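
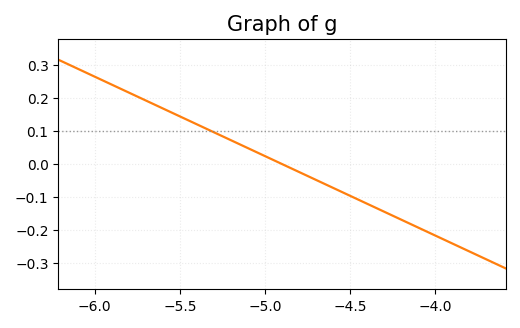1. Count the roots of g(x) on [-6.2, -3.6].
1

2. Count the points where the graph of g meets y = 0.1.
1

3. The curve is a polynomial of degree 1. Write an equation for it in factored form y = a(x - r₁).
y = -0.24(x + 4.9)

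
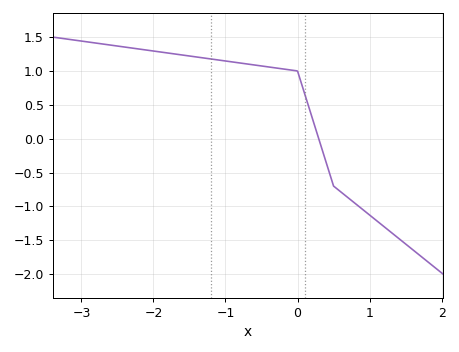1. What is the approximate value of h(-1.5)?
1.2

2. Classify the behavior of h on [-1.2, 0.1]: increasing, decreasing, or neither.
decreasing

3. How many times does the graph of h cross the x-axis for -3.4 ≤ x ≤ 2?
1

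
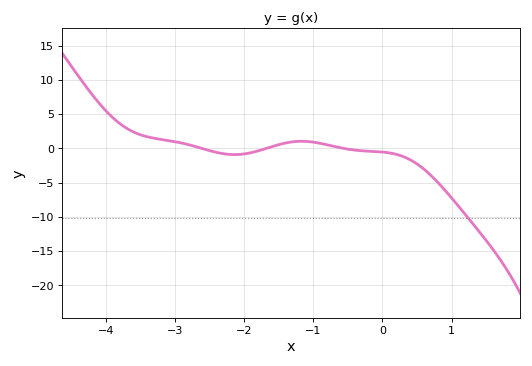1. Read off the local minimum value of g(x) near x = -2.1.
-0.904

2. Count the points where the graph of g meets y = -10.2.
1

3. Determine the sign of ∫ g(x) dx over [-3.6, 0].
positive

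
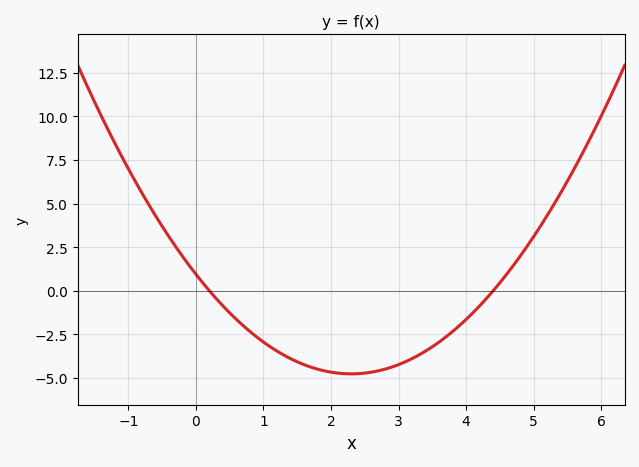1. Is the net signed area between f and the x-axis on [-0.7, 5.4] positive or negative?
negative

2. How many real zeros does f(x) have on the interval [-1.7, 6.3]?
2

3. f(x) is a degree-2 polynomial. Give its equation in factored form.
y = 1.08(x - 0.2)(x - 4.4)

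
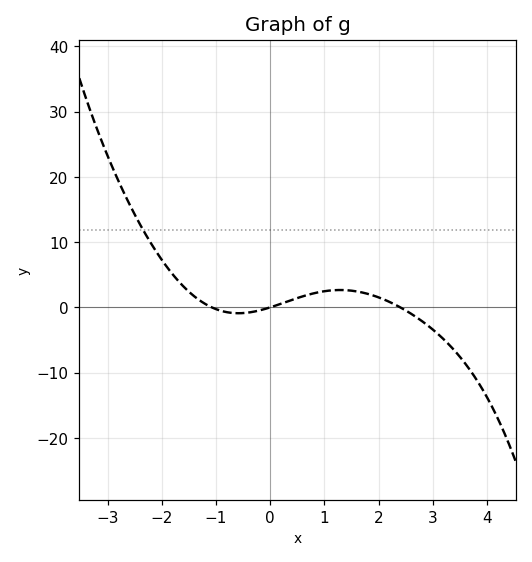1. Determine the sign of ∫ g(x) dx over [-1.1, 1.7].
positive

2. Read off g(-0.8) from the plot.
-0.739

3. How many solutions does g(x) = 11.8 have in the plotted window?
1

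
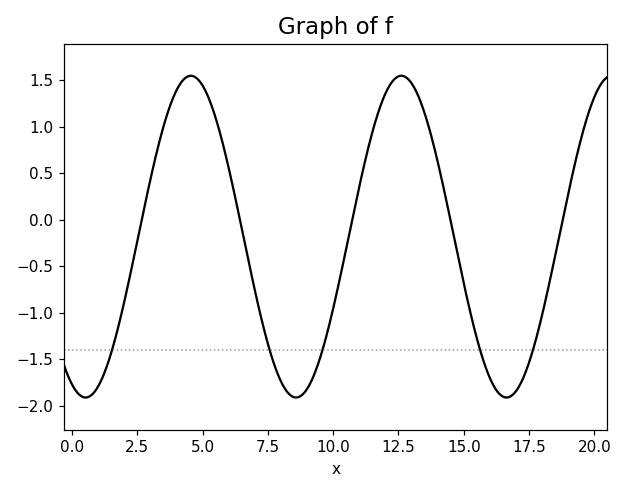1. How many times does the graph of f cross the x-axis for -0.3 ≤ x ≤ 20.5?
5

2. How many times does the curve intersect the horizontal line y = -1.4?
5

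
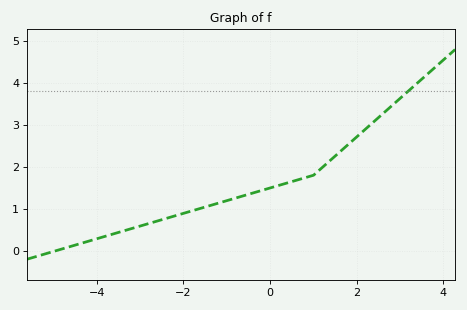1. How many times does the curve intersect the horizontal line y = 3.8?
1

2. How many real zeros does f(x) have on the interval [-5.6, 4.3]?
1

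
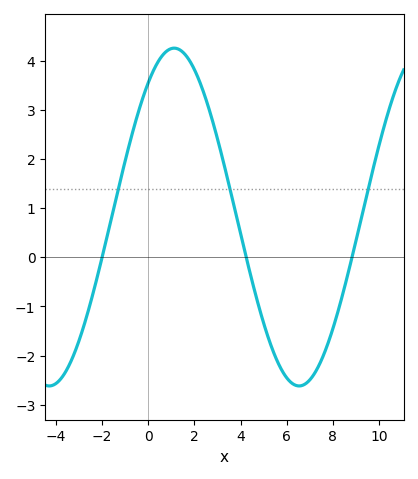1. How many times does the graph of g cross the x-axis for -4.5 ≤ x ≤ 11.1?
3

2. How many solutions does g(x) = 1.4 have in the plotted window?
3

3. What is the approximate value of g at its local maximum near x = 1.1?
4.3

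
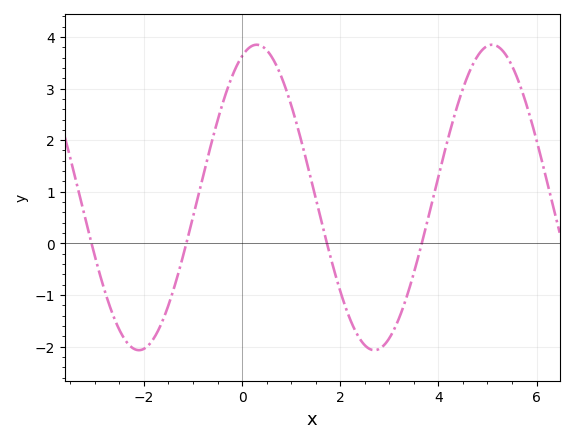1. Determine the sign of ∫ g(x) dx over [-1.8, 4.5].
positive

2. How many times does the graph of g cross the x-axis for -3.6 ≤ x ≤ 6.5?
4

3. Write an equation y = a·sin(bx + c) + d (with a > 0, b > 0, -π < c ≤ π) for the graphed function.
y = 2.96sin(1.3x + 1.2) + 0.89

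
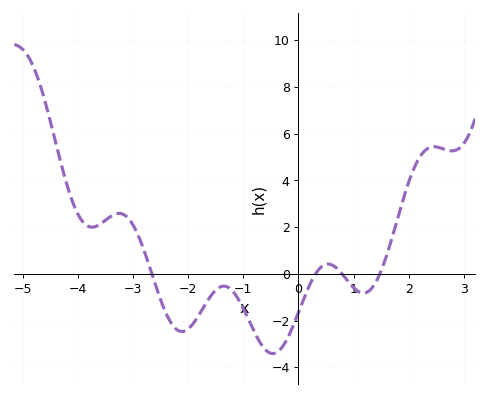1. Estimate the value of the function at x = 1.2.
-0.816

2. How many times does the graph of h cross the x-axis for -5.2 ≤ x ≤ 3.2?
4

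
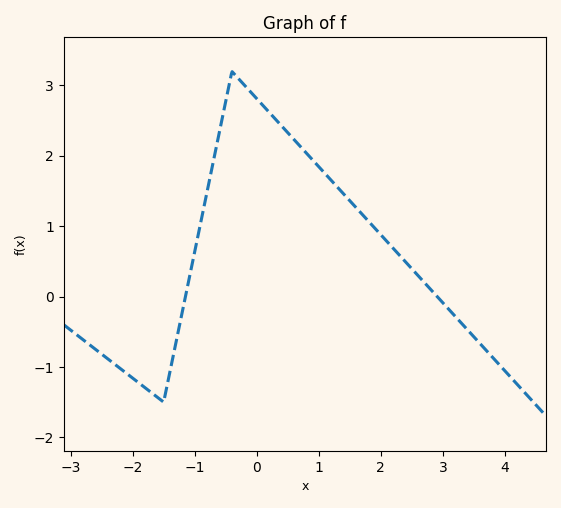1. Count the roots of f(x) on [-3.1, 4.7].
2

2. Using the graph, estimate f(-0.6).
2.35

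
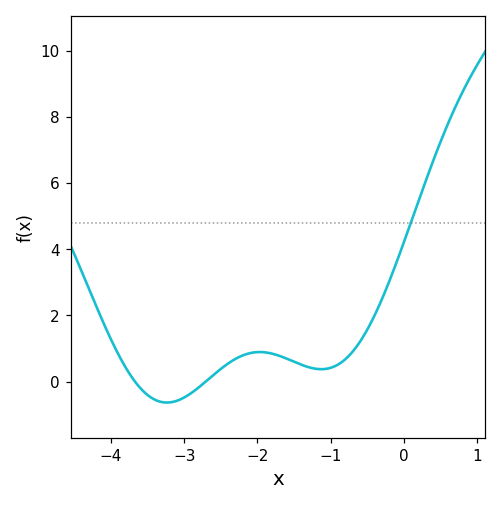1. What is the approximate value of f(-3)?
-0.4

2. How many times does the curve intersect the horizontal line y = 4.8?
1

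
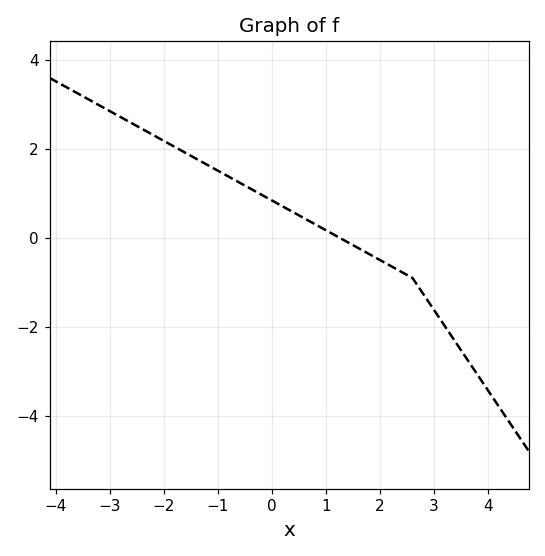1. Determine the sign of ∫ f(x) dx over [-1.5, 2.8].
positive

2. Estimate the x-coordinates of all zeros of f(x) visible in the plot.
1.2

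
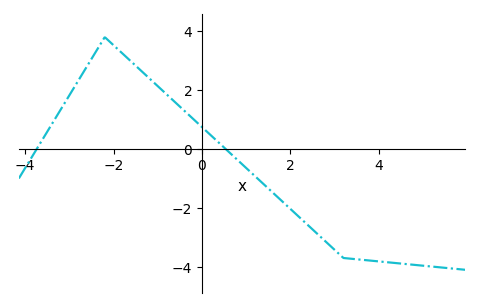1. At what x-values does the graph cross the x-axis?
-3.8, 0.6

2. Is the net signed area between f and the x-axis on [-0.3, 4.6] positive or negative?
negative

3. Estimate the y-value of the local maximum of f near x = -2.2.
3.8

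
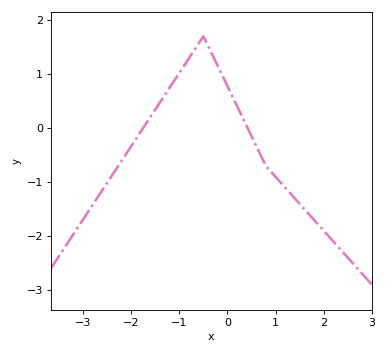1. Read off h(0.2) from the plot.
0.408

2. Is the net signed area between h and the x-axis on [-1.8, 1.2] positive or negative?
positive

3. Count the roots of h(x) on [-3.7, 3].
2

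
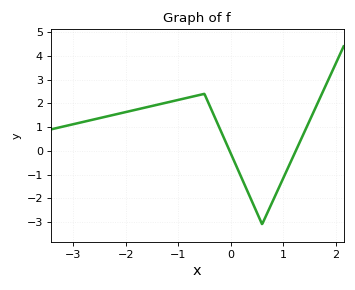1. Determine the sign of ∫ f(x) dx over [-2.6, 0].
positive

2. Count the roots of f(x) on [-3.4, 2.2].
2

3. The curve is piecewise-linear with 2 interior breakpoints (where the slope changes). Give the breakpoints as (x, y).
(-0.5, 2.4); (0.6, -3.1)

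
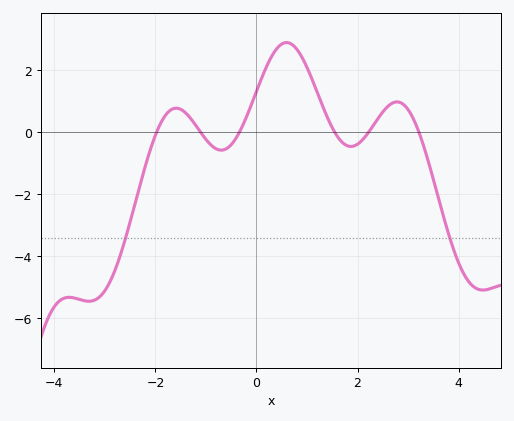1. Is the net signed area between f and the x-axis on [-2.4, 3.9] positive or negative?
positive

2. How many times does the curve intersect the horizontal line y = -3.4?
2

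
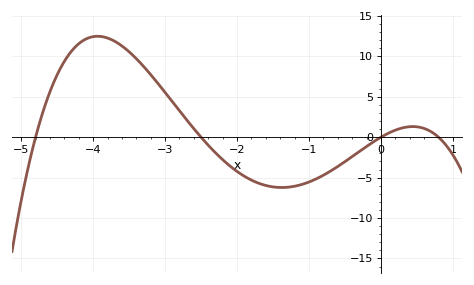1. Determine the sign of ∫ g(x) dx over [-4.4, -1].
positive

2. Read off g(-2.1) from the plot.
-3.5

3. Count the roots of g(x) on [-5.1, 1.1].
4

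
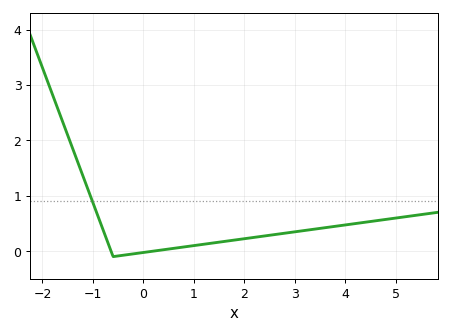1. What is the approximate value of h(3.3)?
0.385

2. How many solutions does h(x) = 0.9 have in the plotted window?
1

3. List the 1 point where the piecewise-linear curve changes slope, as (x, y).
(-0.6, -0.1)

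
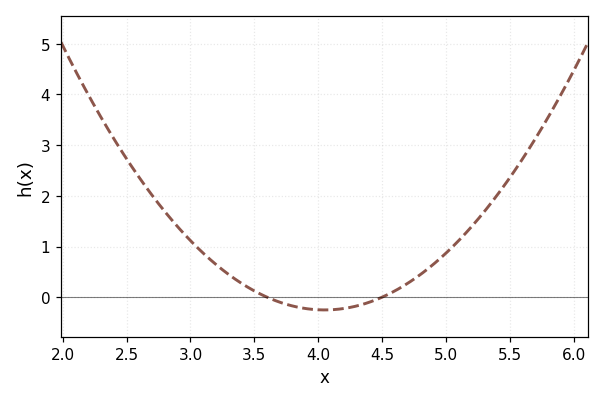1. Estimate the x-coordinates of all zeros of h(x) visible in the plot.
3.6, 4.5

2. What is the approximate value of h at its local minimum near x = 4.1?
-0.3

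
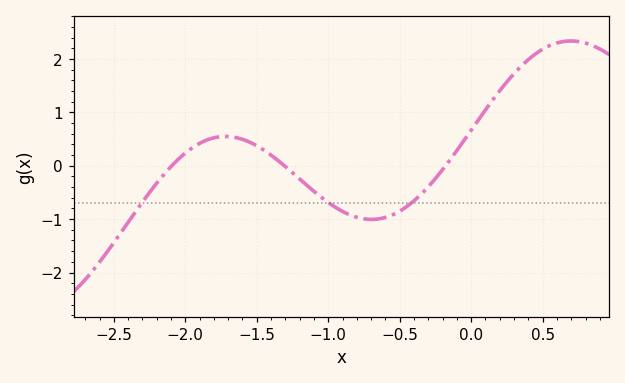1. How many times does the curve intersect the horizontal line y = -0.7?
3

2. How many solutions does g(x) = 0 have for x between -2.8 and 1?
3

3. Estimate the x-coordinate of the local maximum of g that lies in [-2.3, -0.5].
-1.72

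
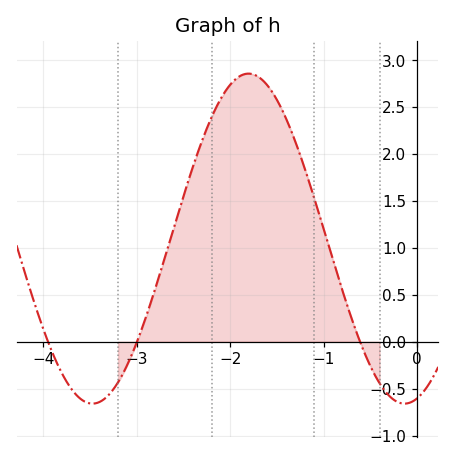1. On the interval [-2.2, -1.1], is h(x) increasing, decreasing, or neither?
neither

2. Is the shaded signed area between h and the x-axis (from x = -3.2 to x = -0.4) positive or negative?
positive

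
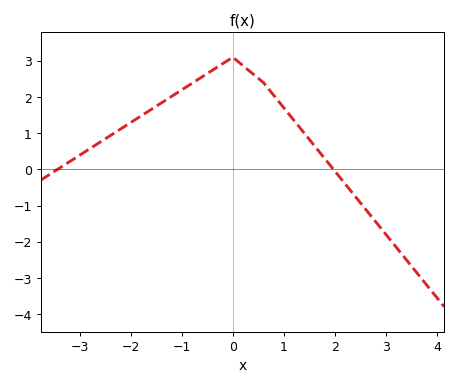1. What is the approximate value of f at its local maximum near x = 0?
3.1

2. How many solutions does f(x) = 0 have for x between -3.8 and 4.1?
2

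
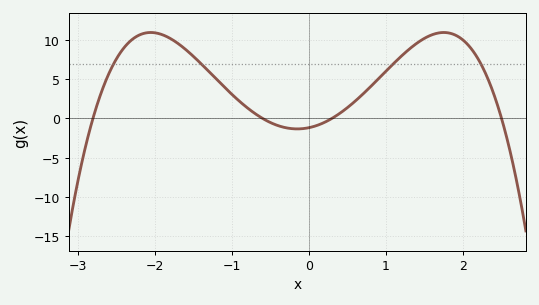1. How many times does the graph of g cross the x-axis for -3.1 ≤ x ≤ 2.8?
4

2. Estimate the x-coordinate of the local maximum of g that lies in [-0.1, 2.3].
1.75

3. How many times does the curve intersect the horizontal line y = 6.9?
4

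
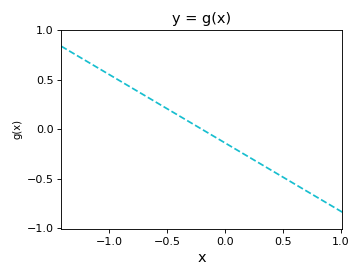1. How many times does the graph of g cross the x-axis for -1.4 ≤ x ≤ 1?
1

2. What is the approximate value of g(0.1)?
-0.207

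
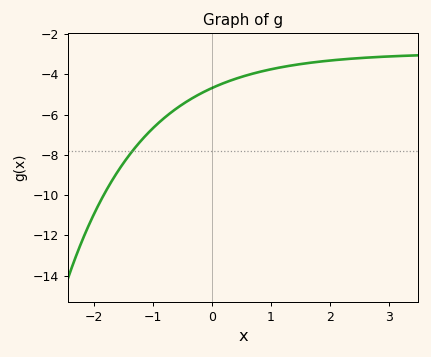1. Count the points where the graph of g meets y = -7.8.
1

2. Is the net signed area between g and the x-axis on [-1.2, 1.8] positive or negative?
negative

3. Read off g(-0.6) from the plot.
-5.6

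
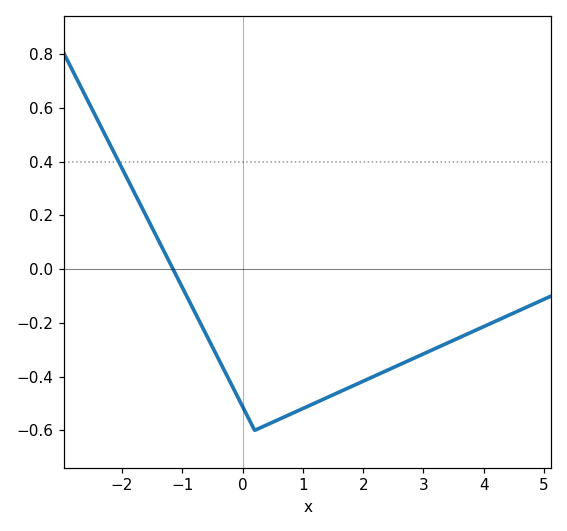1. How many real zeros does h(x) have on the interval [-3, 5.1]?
1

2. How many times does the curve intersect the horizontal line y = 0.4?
1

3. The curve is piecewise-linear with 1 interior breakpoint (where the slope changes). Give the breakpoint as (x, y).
(0.2, -0.6)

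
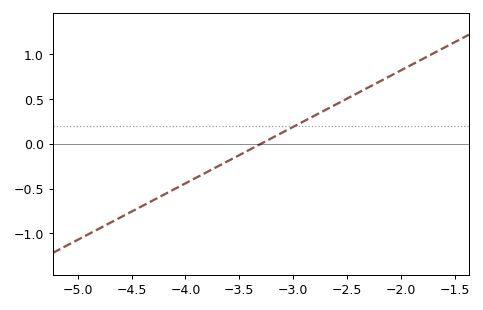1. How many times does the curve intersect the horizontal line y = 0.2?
1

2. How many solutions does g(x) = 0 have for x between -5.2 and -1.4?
1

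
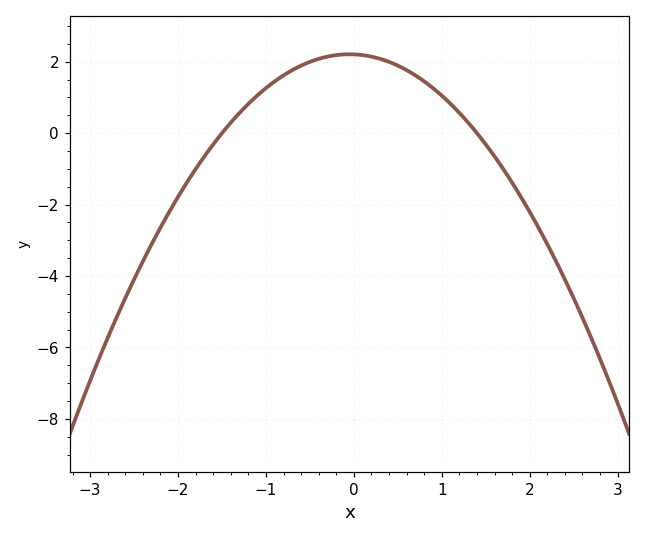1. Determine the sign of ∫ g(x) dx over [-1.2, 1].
positive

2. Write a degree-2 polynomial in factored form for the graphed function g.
y = -1.05(x + 1.5)(x - 1.4)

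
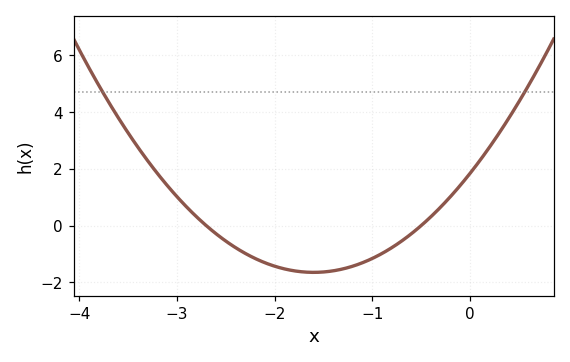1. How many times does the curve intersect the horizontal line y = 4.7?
2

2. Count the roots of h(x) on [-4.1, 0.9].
2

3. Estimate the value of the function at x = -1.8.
-1.59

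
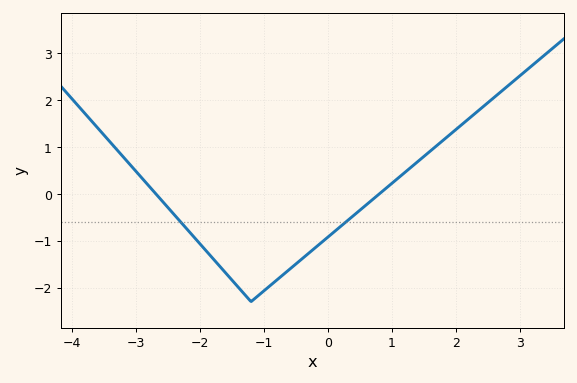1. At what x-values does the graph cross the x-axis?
-2.6, 0.8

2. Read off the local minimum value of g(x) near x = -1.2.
-2.3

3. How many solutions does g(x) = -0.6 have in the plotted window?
2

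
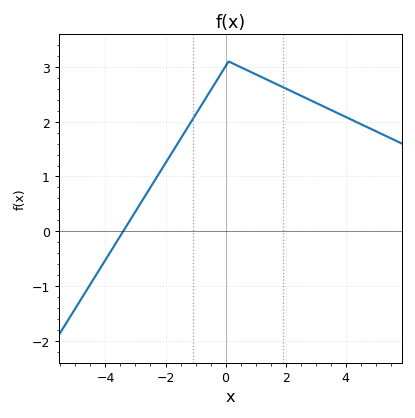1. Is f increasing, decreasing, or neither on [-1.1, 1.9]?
neither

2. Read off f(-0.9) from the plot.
2.22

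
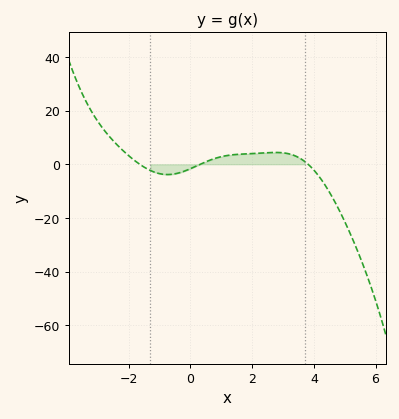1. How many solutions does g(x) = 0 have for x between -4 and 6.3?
3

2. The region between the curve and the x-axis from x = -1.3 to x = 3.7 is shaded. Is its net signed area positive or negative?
positive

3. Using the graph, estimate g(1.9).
4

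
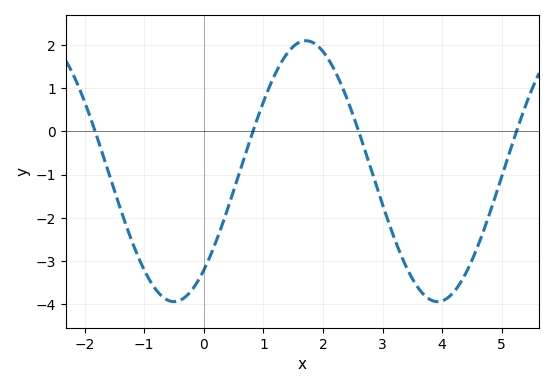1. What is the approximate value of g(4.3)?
-3.5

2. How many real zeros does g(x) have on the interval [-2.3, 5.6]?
4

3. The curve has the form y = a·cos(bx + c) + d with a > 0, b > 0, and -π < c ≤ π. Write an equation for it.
y = 3.02cos(1.4x - 2.4) - 0.92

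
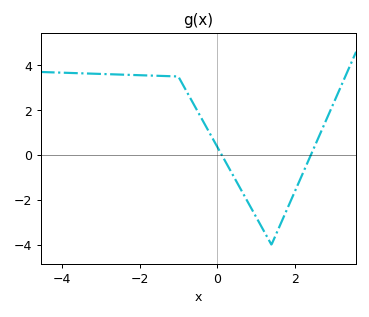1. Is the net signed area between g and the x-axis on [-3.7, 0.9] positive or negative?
positive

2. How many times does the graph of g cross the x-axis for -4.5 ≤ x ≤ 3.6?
2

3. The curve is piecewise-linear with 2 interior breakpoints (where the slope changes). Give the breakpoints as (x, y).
(-1, 3.5); (1.4, -4)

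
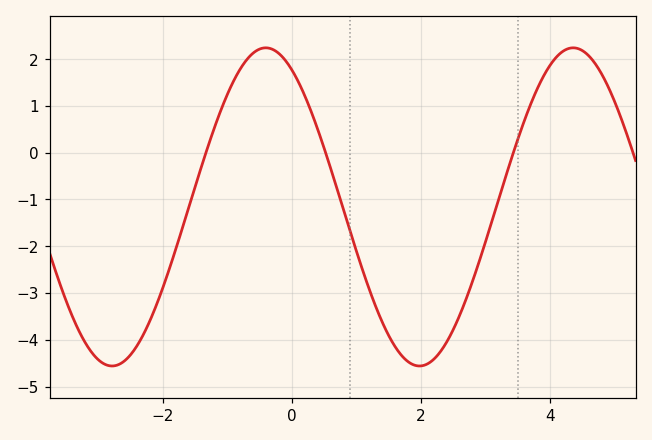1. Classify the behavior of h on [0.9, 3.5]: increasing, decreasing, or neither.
neither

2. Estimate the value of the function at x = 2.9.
-2.3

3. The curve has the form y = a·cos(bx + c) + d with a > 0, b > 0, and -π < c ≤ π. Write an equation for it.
y = 3.4cos(1.3x + 0.53) - 1.16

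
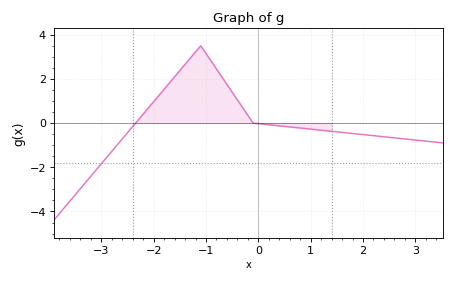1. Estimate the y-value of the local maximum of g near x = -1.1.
3.4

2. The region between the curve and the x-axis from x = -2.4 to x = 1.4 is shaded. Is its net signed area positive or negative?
positive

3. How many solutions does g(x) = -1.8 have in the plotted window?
1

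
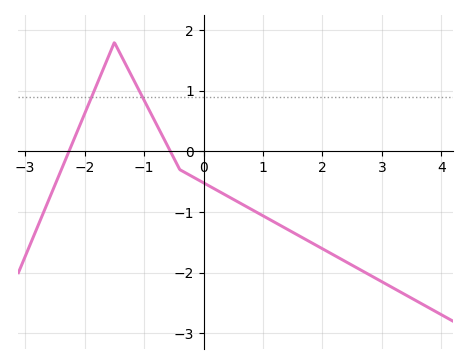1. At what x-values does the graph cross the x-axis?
-2.3, -0.6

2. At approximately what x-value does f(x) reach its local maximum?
-1.5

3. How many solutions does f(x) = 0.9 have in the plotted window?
2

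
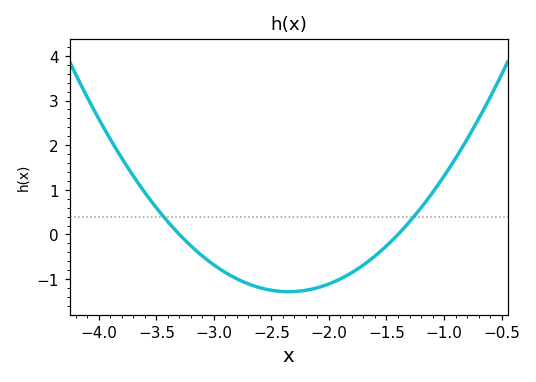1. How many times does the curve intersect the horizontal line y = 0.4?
2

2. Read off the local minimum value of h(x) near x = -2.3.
-1.3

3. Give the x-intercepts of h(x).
-3.3, -1.4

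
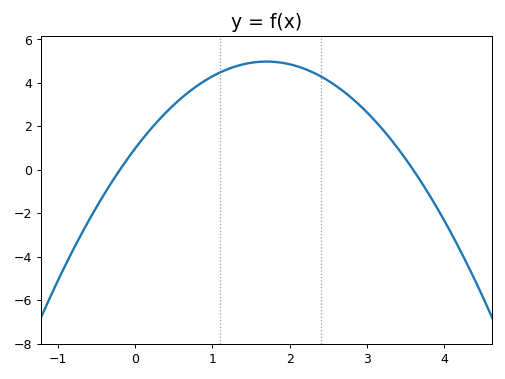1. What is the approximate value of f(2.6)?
3.8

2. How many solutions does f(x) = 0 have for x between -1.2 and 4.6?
2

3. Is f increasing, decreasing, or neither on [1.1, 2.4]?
neither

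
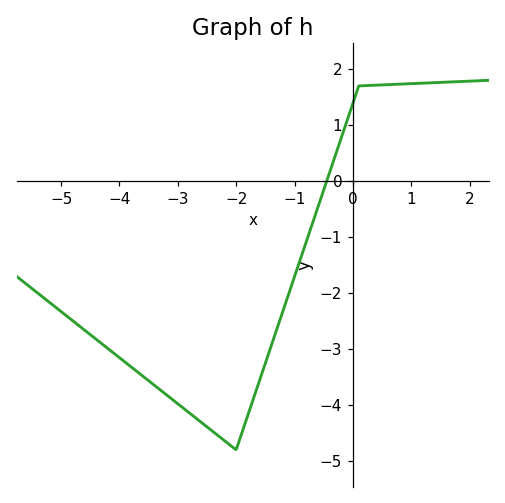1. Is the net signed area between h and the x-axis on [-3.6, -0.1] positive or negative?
negative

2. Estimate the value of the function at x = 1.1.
1.74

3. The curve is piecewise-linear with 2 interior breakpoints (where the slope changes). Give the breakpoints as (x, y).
(-2, -4.8); (0.1, 1.7)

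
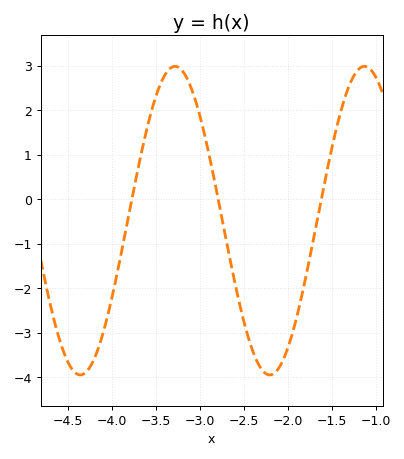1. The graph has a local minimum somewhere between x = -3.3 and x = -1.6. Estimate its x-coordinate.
-2.2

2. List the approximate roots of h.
-3.8, -2.8, -1.6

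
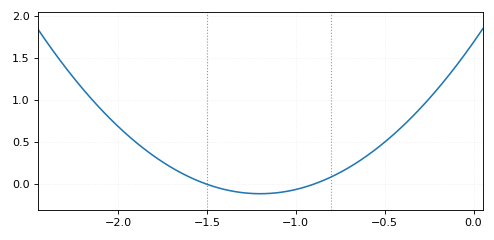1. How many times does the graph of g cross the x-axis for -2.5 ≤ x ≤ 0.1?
2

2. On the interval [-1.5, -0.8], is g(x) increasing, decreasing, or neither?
neither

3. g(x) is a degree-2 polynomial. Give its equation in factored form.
y = 1.25(x + 1.5)(x + 0.9)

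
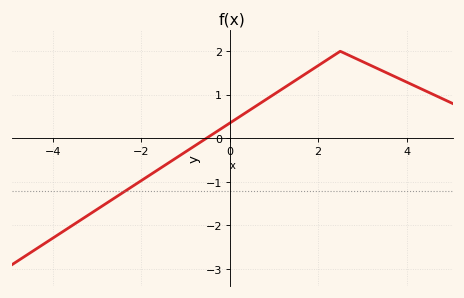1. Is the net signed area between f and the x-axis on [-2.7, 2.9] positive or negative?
positive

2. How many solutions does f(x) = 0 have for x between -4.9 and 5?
1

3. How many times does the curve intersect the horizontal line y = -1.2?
1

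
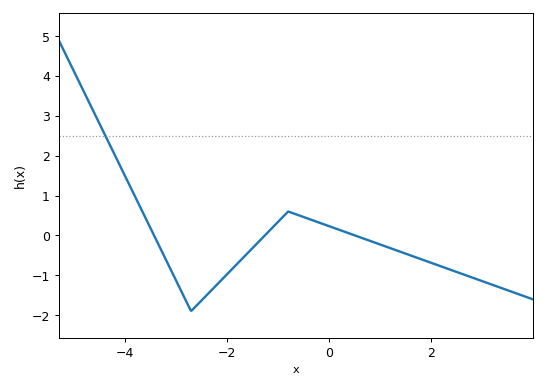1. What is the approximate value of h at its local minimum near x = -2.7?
-1.9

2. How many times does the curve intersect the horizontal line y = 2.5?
1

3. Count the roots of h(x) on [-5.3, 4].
3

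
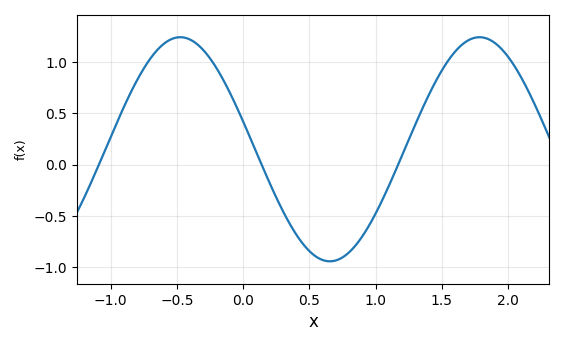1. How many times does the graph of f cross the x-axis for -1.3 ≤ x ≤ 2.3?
3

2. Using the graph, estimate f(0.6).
-0.95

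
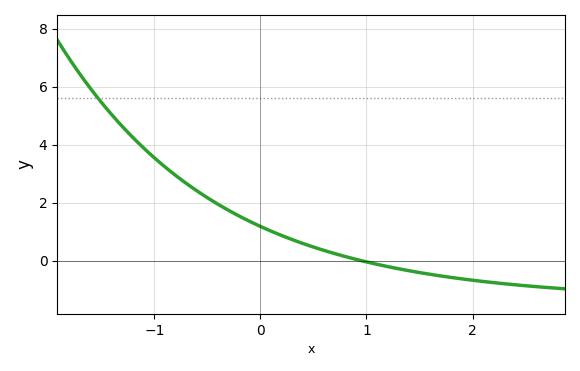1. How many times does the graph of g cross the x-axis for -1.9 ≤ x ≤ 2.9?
1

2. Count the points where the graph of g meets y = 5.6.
1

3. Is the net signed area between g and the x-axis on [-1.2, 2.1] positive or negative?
positive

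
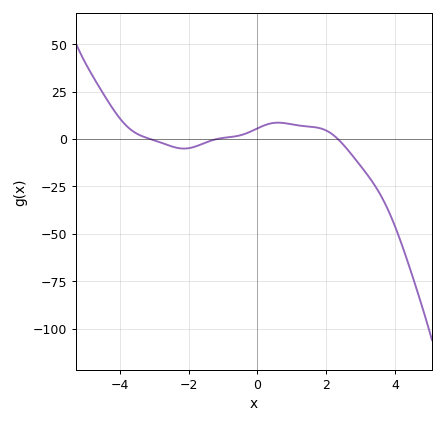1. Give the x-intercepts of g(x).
-3.12, -1.18, 2.34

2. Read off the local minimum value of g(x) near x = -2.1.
-5.04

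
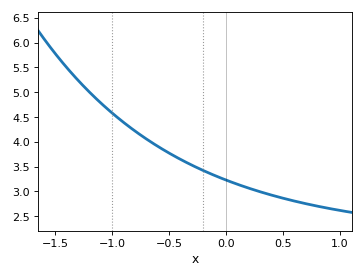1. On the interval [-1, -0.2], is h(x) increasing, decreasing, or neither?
decreasing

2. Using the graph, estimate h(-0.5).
3.75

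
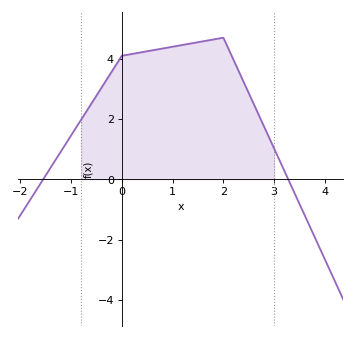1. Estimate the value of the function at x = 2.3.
3.6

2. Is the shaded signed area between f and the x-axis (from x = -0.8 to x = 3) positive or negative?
positive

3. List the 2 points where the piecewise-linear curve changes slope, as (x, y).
(0, 4.1); (2, 4.7)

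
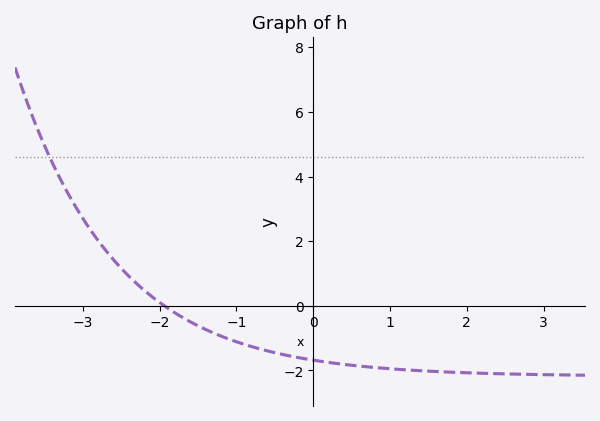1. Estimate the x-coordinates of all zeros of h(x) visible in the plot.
-1.9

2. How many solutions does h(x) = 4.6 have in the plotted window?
1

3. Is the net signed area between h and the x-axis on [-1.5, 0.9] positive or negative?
negative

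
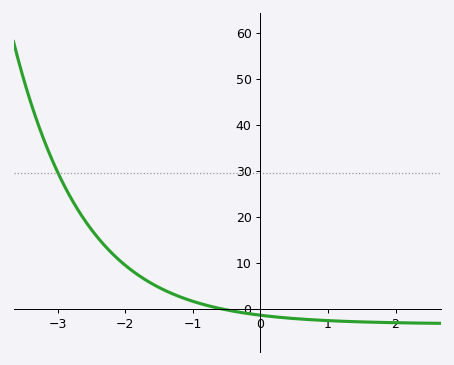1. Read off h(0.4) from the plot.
-2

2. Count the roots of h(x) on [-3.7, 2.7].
1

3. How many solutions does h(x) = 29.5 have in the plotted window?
1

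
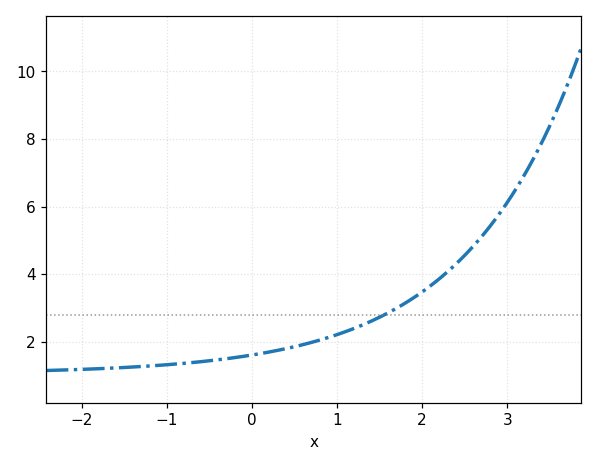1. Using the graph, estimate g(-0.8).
1.4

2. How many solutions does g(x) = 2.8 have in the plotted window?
1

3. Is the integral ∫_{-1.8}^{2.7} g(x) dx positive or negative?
positive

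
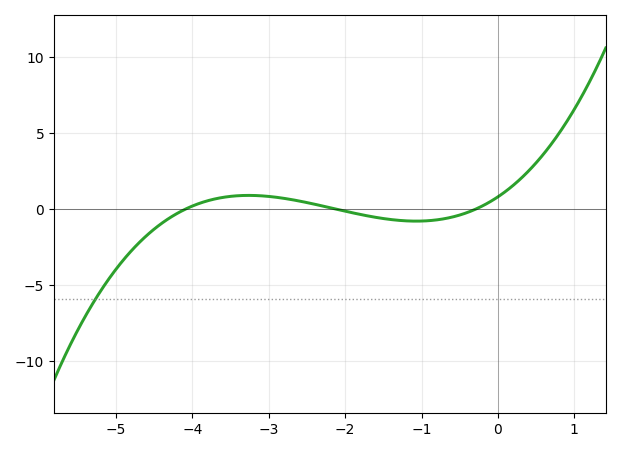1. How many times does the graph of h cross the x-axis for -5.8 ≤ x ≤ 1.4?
3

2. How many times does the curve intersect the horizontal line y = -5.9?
1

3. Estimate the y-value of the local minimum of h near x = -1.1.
-1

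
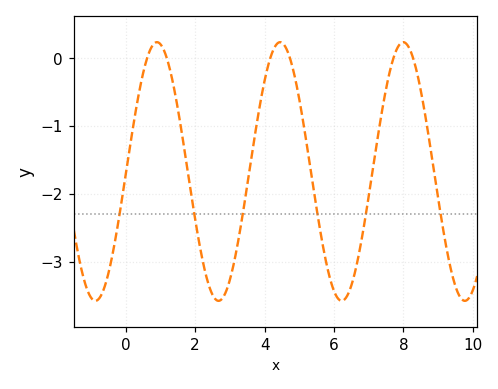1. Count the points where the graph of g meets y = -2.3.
6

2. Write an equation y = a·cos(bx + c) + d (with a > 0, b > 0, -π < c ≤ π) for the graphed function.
y = 1.91cos(1.8x - 1.6) - 1.67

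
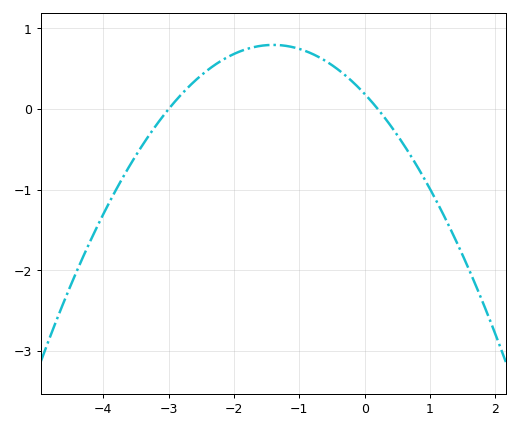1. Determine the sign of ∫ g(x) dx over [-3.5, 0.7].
positive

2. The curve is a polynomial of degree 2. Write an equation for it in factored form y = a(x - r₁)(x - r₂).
y = -0.31(x + 3)(x - 0.2)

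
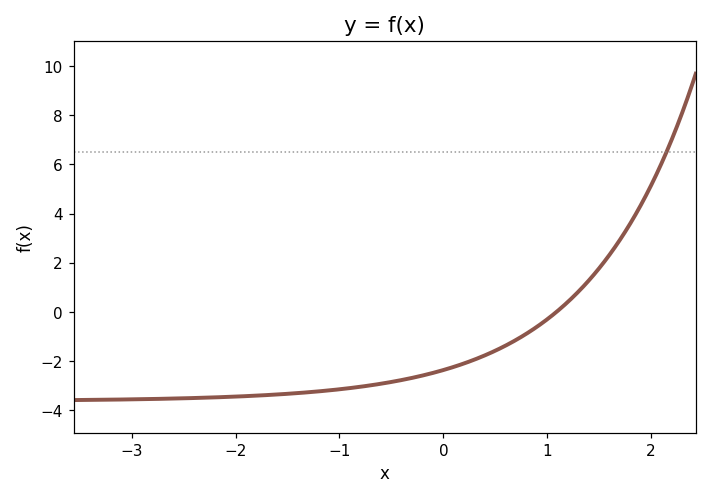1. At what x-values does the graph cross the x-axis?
1.1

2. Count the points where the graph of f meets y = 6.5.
1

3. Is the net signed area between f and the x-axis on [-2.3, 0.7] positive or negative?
negative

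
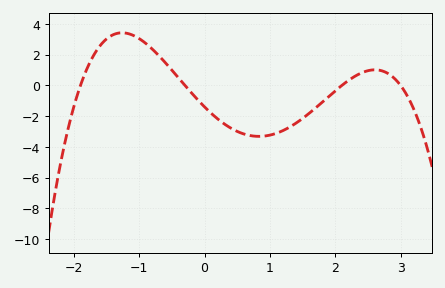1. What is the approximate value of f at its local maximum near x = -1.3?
3.4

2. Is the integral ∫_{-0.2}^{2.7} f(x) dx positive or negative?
negative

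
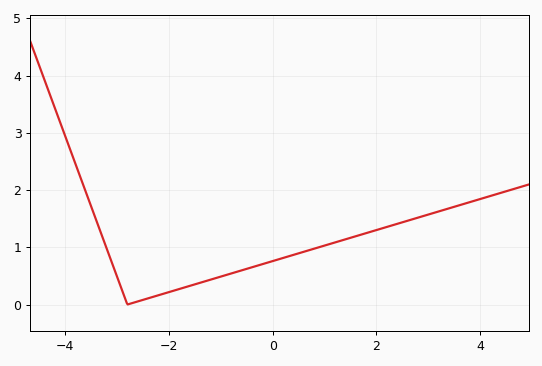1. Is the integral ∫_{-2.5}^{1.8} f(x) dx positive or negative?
positive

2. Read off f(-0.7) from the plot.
0.569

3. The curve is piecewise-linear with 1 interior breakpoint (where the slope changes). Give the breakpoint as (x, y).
(-2.8, 0)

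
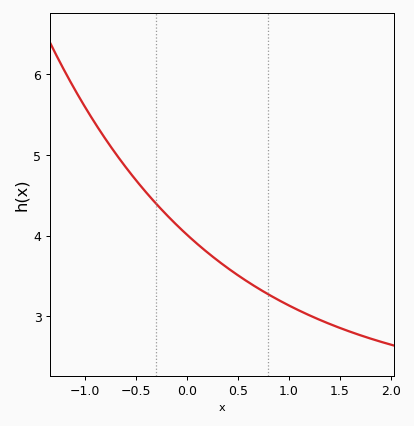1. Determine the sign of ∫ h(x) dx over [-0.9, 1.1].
positive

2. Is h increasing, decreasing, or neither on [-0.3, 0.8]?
decreasing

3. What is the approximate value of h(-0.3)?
4.4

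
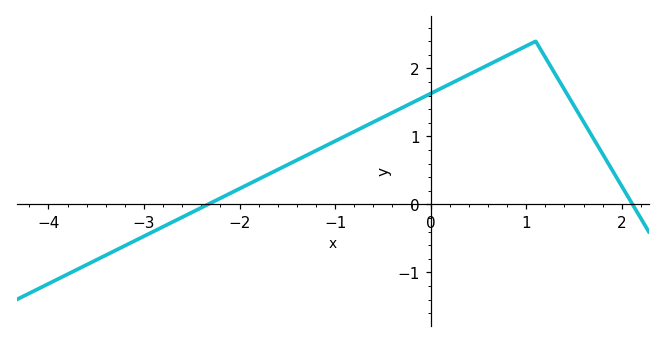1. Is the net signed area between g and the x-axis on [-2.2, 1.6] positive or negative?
positive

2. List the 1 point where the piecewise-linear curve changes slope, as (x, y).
(1.1, 2.4)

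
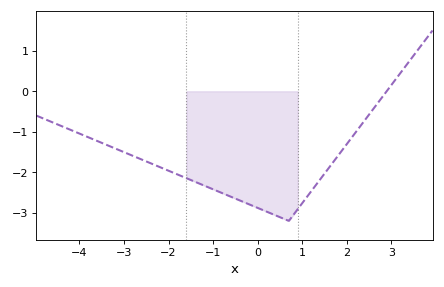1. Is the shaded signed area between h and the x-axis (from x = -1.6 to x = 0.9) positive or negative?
negative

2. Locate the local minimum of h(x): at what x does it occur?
0.7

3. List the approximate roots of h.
2.9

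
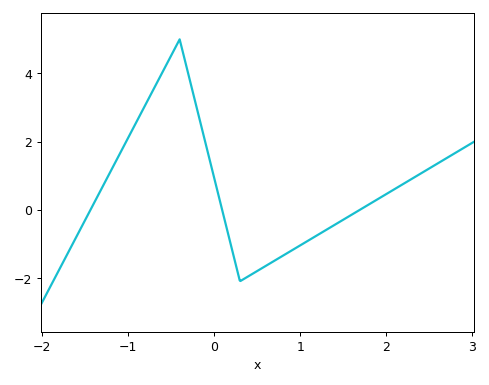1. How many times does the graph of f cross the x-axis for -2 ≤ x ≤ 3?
3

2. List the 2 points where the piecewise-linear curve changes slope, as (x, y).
(-0.4, 5); (0.3, -2.1)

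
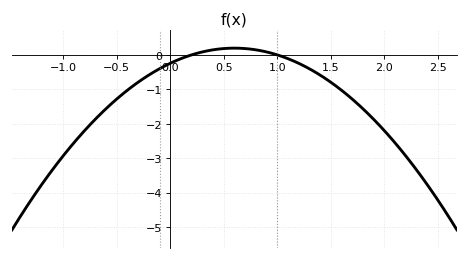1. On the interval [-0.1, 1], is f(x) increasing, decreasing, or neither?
neither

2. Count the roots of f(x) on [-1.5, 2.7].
2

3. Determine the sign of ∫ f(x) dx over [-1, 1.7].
negative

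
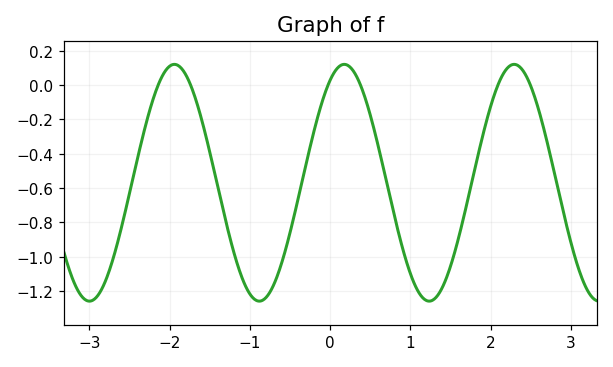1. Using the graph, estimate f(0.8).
-0.763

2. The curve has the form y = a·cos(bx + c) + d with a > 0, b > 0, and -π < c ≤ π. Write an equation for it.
y = 0.69cos(2.97x - 0.522) - 0.57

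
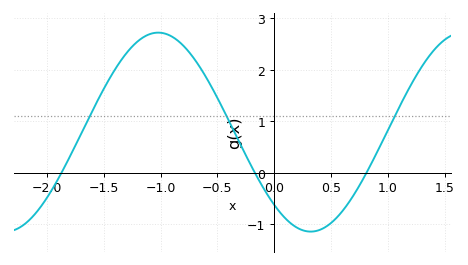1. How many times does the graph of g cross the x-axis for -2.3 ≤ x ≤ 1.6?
3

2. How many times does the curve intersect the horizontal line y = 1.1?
3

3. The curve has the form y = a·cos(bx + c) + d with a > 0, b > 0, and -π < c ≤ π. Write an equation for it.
y = 1.93cos(2.3x + 2.4) + 0.79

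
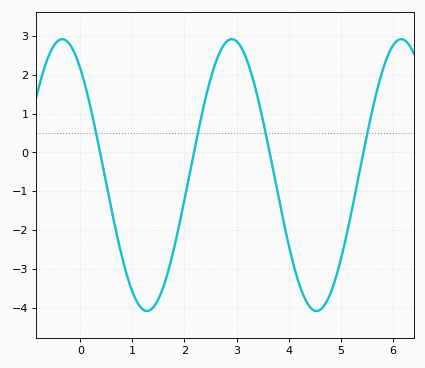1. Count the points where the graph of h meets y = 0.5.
4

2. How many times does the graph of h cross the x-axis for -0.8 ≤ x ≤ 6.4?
4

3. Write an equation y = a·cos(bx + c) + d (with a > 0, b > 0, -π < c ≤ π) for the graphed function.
y = 3.49cos(1.93x + 0.672) - 0.58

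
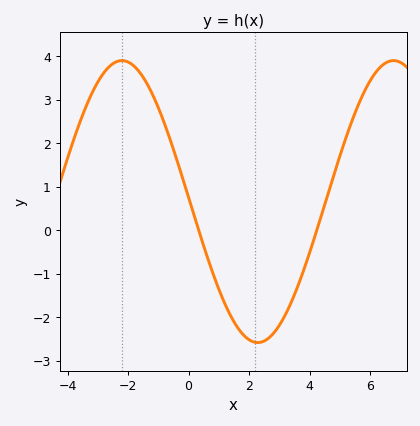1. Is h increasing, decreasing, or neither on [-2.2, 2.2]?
decreasing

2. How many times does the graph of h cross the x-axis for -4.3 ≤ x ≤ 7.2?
2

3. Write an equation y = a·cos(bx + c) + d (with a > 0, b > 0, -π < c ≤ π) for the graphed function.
y = 3.24cos(0.7x + 1.54) + 0.66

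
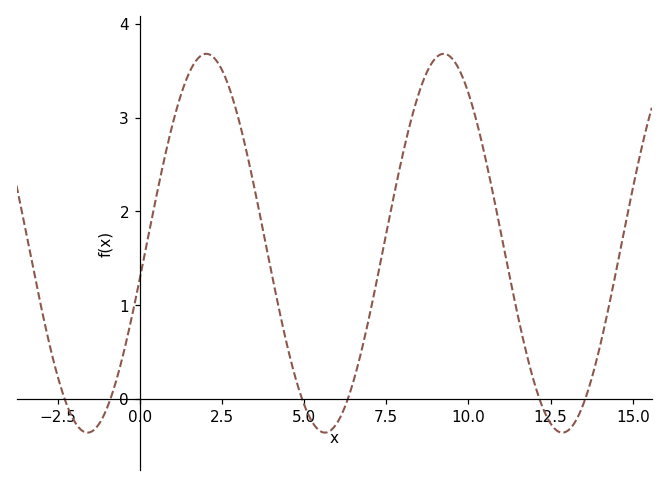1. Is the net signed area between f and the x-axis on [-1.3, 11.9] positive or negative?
positive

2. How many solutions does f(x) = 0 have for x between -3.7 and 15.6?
6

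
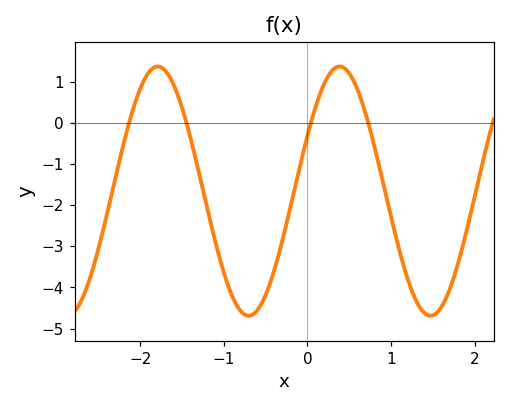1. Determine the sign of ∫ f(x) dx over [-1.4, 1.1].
negative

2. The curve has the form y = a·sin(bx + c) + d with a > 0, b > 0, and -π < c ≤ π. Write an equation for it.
y = 3.03sin(2.9x + 0.46) - 1.66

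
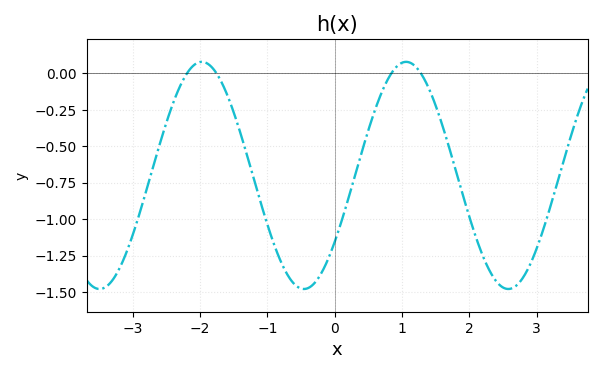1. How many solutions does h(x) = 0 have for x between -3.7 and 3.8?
4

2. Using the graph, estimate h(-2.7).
-0.643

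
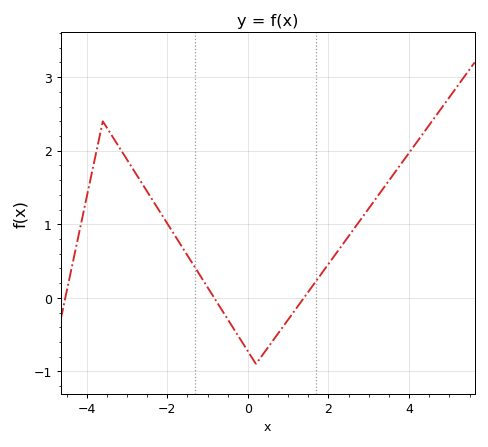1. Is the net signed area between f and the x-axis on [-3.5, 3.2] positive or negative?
positive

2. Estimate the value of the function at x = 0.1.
-0.8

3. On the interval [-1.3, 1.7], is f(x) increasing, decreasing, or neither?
neither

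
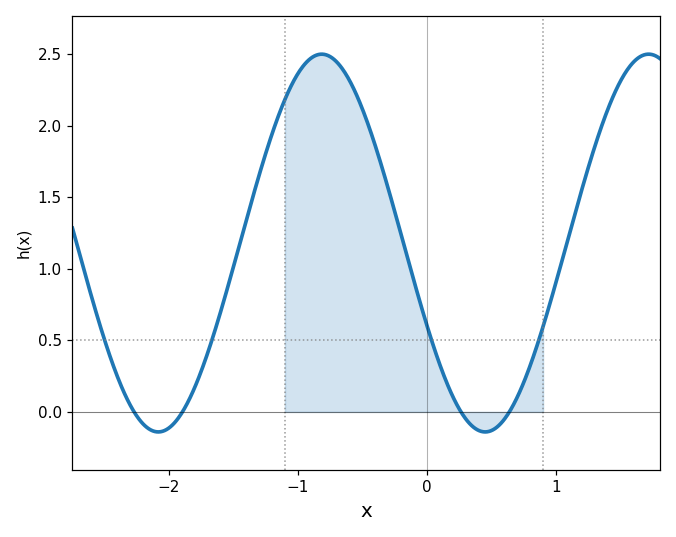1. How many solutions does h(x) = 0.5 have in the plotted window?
4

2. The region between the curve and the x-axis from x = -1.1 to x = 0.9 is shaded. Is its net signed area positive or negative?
positive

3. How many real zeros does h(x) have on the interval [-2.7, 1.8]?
4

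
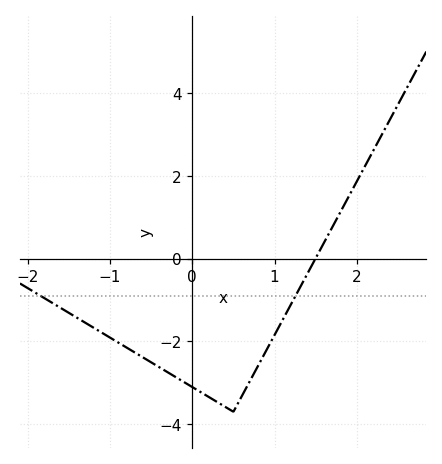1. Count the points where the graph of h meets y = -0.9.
2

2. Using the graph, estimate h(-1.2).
-1.67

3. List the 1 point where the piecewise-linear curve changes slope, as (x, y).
(0.5, -3.7)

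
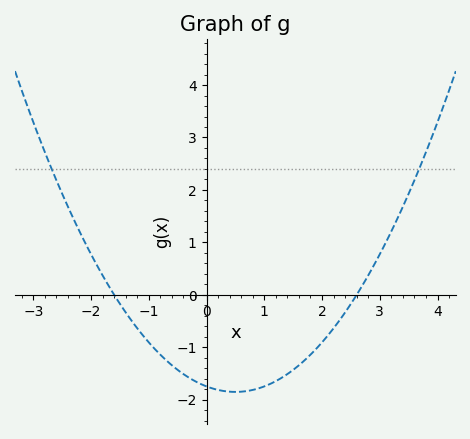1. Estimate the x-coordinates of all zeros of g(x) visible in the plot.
-1.6, 2.6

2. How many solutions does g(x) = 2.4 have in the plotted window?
2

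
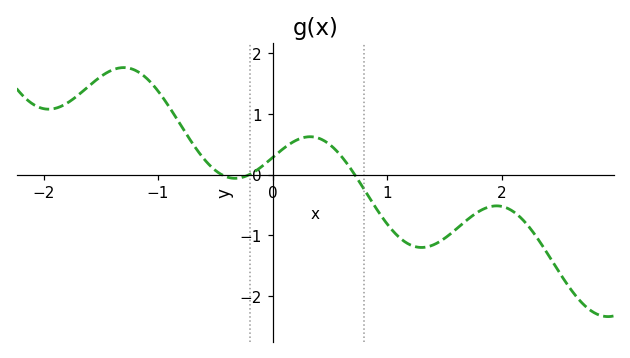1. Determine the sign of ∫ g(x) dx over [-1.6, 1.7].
positive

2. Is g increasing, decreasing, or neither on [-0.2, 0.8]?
neither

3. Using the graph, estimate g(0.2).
0.6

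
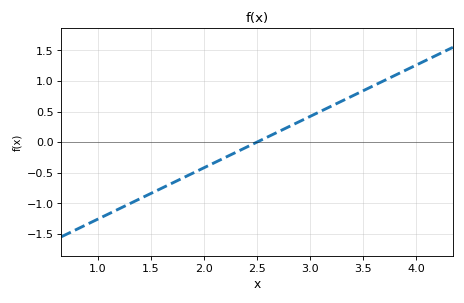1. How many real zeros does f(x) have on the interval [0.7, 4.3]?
1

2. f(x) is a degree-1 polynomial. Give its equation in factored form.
y = 0.84(x - 2.5)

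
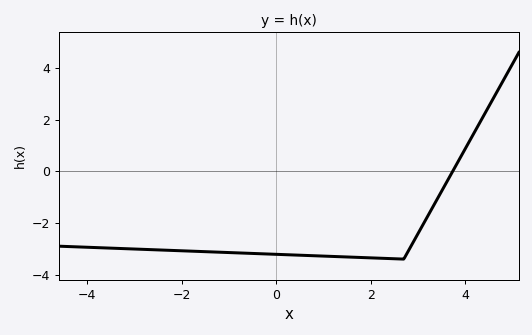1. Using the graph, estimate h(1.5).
-3.32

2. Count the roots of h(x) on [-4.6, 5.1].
1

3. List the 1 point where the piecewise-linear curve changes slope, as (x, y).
(2.7, -3.4)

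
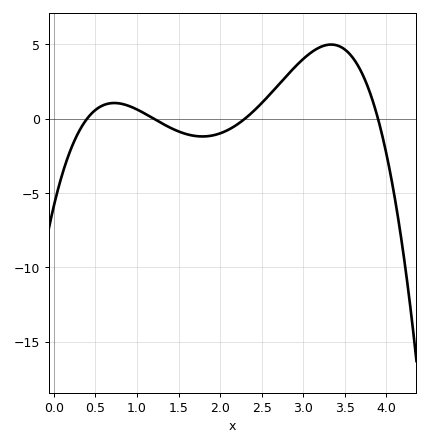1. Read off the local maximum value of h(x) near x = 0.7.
1.05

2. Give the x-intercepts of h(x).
0.4, 1.2, 2.3, 3.9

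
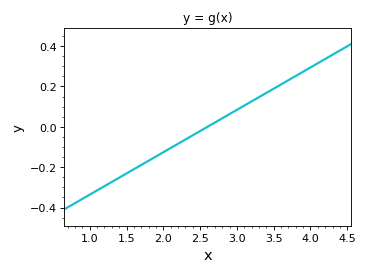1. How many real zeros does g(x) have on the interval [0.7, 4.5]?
1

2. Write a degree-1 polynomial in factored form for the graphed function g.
y = 0.21(x - 2.6)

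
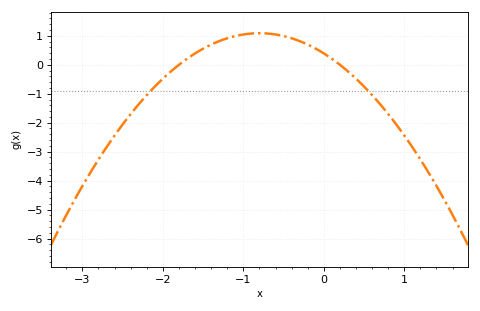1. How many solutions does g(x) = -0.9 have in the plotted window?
2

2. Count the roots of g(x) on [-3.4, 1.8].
2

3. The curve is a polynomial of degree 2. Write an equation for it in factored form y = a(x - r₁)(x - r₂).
y = -1.09(x + 1.8)(x - 0.2)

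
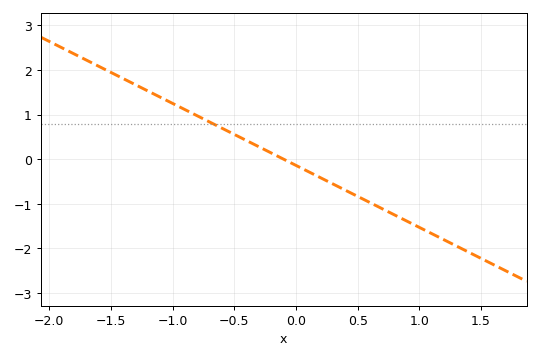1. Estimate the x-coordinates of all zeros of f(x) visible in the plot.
-0.1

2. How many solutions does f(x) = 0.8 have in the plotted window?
1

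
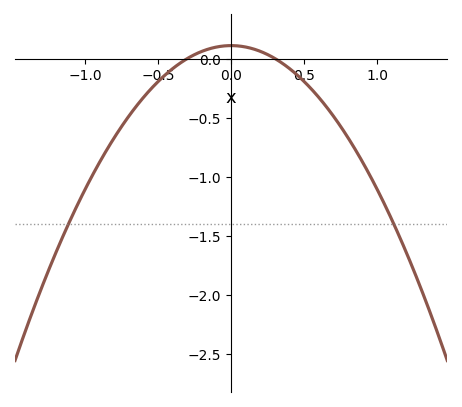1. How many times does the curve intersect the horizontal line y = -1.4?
2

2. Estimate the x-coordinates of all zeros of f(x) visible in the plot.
-0.3, 0.3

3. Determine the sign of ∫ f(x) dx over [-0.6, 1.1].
negative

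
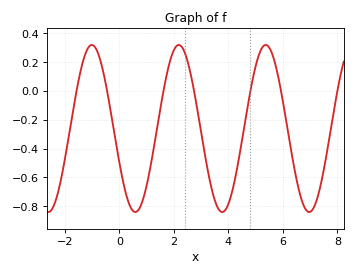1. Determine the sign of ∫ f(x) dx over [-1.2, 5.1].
negative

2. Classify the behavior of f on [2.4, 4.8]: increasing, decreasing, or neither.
neither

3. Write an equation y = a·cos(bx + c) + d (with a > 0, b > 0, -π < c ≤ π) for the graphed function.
y = 0.58cos(1.97x + 1.99) - 0.26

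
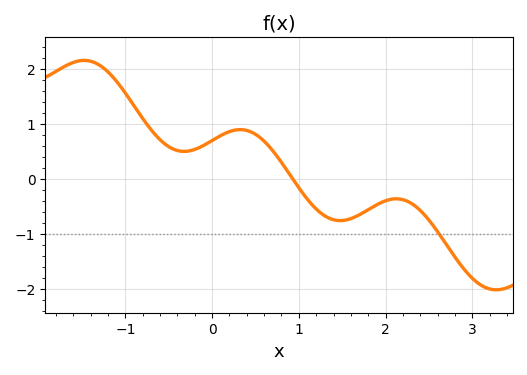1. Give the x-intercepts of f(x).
0.93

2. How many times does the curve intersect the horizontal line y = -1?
1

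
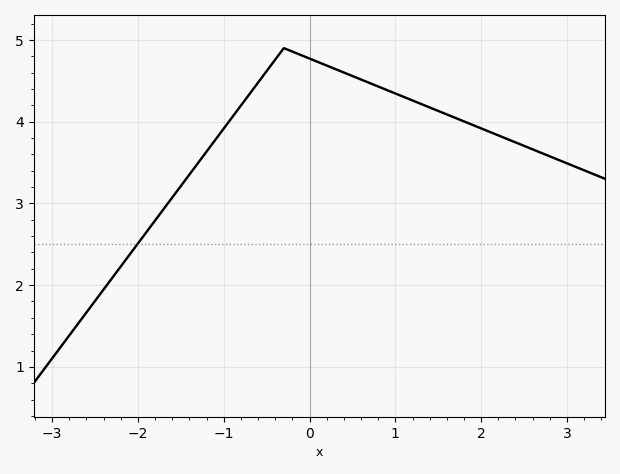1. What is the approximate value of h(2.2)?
3.8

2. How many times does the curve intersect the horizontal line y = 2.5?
1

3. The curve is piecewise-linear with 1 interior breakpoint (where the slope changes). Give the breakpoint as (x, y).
(-0.3, 4.9)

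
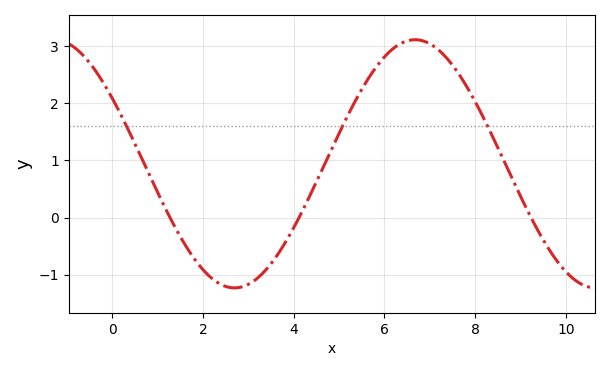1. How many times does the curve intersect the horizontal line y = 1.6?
3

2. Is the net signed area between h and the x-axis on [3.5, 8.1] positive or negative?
positive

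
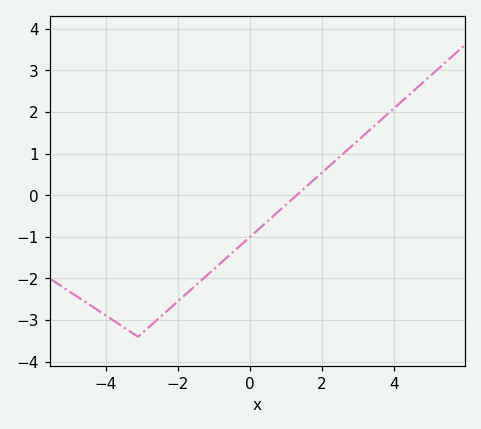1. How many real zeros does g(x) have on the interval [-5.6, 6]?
1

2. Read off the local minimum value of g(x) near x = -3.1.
-3.4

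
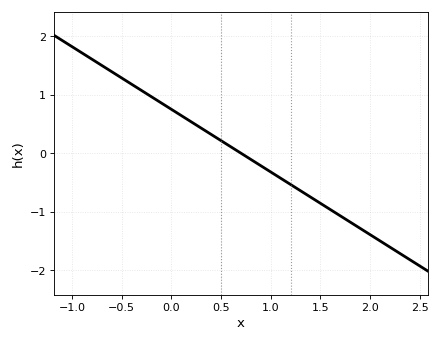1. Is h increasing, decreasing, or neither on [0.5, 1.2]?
decreasing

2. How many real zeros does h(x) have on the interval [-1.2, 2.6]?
1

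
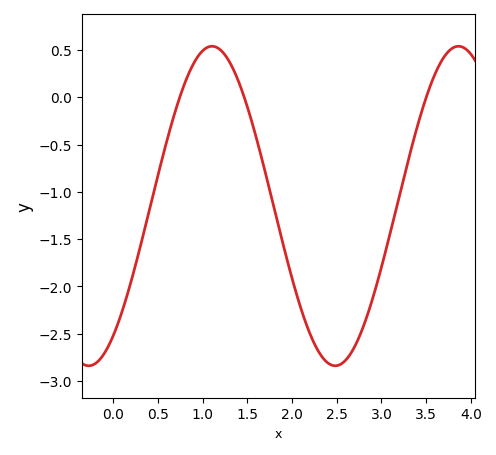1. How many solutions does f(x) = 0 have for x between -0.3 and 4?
3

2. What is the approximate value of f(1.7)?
-0.8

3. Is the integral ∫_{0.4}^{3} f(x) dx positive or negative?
negative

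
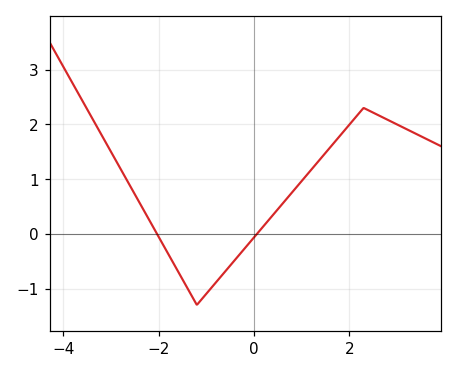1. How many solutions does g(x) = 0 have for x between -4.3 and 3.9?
2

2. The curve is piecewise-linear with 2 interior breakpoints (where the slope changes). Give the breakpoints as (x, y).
(-1.2, -1.3); (2.3, 2.3)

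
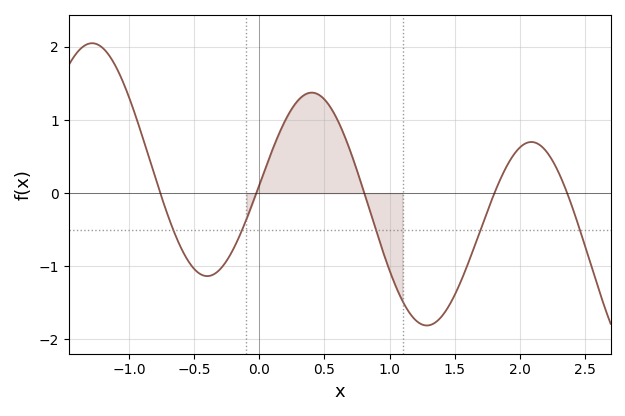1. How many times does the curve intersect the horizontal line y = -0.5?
5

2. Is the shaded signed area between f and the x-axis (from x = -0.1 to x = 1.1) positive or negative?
positive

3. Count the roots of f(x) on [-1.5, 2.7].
5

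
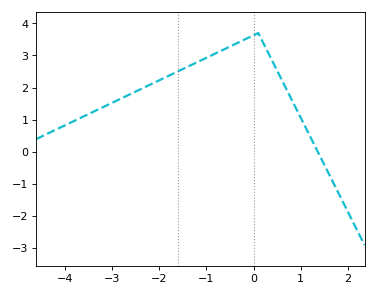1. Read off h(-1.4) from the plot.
2.6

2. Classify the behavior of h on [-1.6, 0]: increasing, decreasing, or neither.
increasing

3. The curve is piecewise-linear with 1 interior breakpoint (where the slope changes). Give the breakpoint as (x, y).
(0.1, 3.7)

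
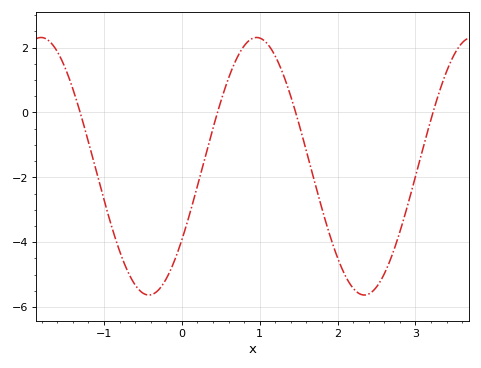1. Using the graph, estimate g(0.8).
2.05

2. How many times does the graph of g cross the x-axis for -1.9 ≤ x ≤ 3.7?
4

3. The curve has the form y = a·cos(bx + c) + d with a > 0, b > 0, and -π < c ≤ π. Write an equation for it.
y = 3.97cos(2.27x - 2.18) - 1.66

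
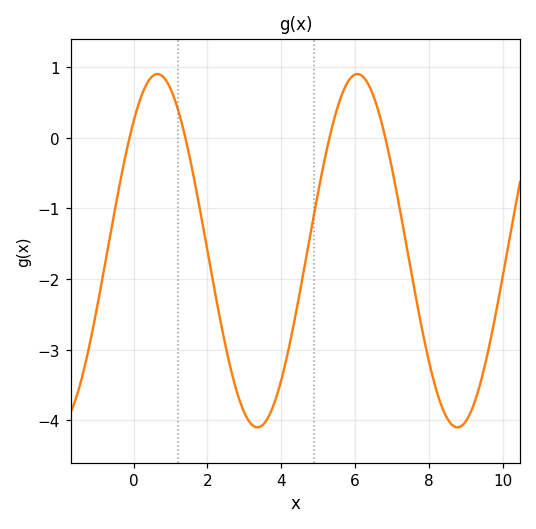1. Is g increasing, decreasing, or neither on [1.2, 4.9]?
neither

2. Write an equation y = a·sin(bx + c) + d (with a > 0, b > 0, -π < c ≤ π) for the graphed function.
y = 2.5sin(1.2x + 0.82) - 1.6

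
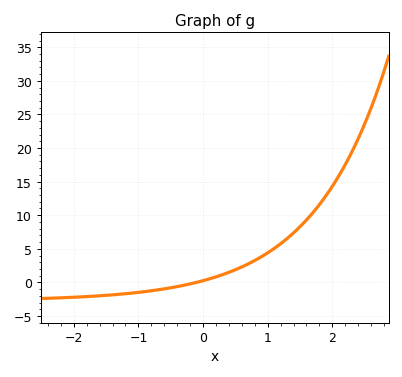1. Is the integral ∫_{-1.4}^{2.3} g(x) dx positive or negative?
positive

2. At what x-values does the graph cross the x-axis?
-0.1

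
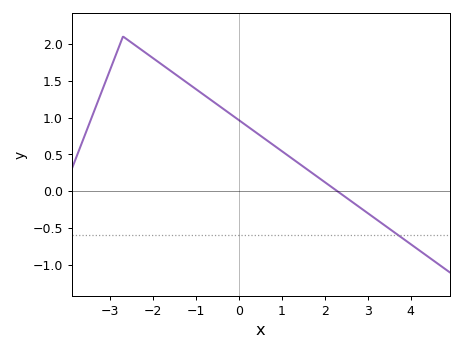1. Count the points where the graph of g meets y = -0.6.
1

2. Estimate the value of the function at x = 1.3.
0.417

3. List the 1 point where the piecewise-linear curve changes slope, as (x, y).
(-2.7, 2.1)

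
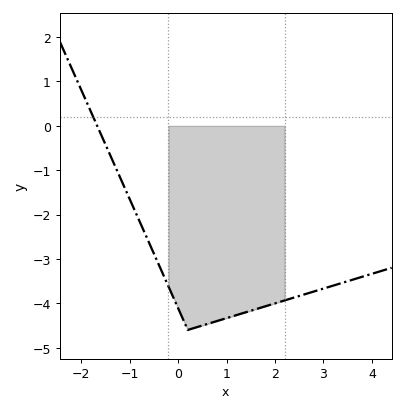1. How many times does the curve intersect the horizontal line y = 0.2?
1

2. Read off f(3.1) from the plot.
-3.6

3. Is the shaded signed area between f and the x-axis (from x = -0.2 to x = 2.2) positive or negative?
negative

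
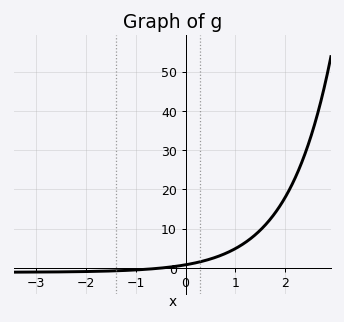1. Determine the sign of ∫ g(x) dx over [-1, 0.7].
positive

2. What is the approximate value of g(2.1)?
20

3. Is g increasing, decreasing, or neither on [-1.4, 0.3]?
increasing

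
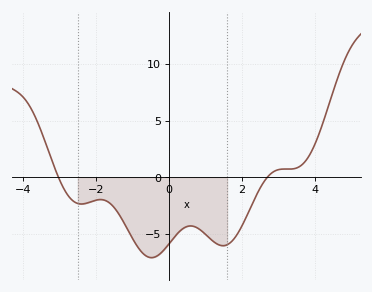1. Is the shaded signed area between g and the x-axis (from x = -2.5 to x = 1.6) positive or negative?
negative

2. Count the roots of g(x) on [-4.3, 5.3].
2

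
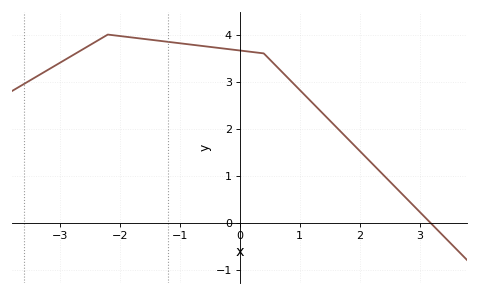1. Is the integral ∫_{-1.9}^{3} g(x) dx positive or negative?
positive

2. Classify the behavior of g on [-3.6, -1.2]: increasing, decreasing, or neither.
neither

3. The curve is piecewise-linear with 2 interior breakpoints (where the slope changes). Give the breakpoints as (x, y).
(-2.2, 4); (0.4, 3.6)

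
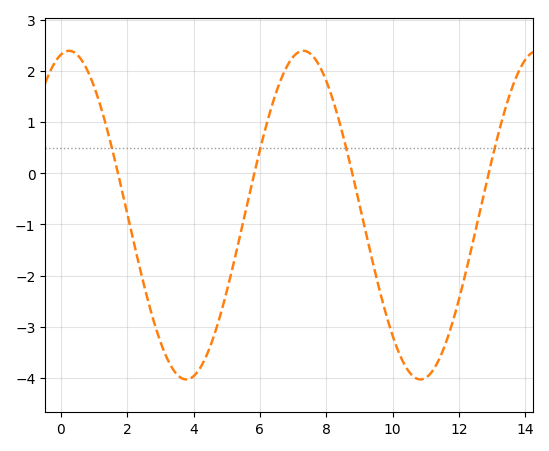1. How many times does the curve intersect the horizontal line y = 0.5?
4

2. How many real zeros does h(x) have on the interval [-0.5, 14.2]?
4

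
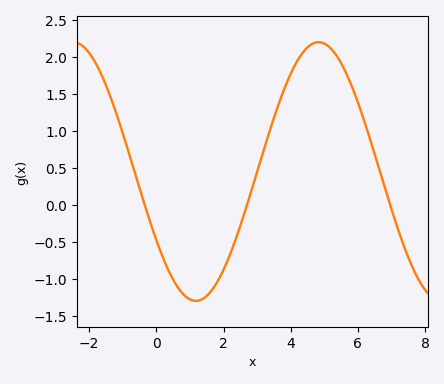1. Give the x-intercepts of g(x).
-0.348, 2.7, 6.96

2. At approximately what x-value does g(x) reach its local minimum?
1.18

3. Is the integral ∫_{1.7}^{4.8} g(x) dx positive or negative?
positive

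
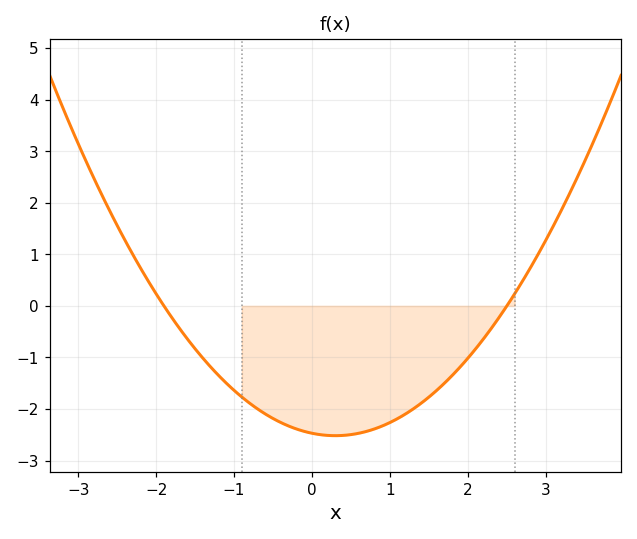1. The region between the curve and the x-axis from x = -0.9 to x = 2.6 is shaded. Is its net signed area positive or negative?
negative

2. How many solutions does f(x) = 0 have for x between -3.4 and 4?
2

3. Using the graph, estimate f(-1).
-1.6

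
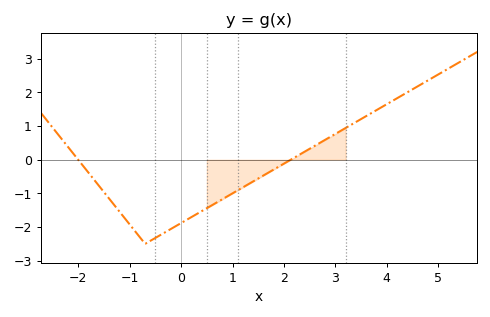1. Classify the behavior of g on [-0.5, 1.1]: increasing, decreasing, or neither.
increasing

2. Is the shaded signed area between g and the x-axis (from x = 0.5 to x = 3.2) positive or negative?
negative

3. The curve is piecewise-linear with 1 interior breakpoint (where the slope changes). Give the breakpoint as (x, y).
(-0.7, -2.5)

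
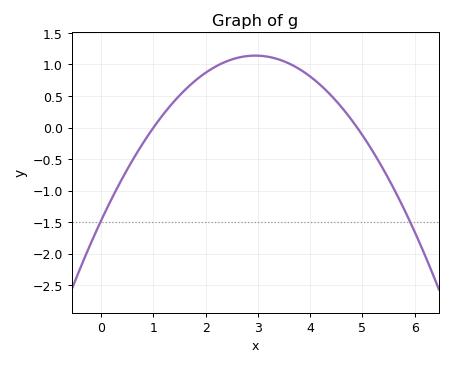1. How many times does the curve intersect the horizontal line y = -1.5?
2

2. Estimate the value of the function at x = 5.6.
-0.966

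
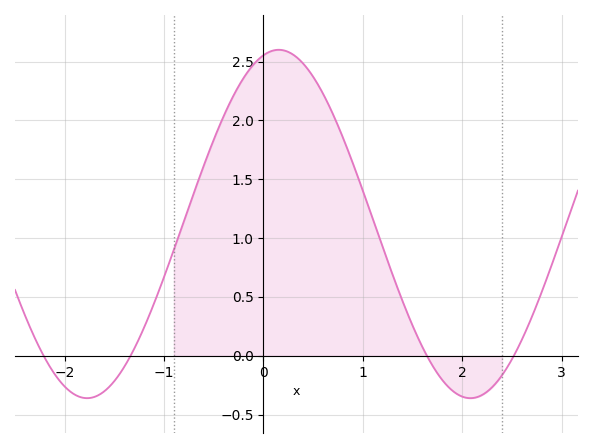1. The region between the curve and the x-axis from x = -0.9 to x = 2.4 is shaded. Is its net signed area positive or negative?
positive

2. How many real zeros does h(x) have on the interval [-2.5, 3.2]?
4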